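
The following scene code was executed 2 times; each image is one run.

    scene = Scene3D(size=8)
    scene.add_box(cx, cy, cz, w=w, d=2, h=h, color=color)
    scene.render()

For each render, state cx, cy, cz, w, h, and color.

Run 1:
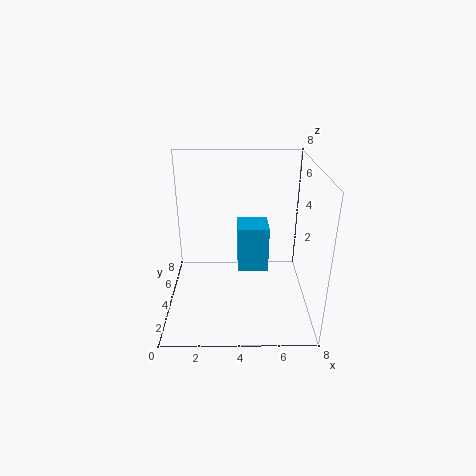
cx = 4
cy = 6
cz = 0.5
w = 2
h = 3
color = 'deepskyblue'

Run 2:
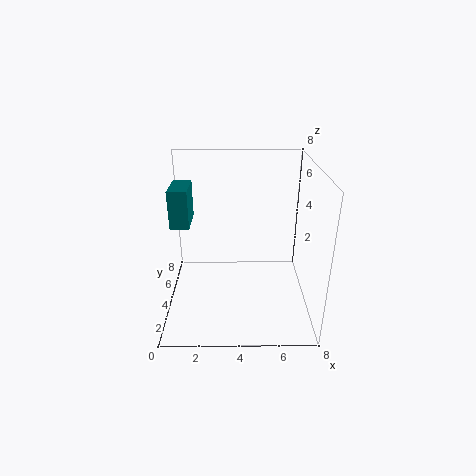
cx = 0.5
cy = 3
cz = 5
w = 1
h = 2
color = 'teal'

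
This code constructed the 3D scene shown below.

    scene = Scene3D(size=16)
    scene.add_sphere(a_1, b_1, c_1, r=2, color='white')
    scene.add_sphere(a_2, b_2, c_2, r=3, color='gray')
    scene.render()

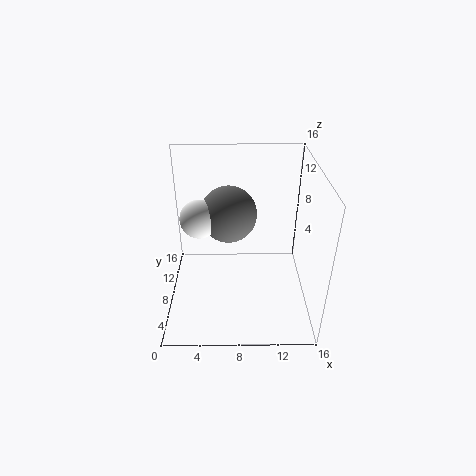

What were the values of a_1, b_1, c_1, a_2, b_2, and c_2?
a_1 = 4; b_1 = 7; c_1 = 11; a_2 = 7; b_2 = 8; c_2 = 11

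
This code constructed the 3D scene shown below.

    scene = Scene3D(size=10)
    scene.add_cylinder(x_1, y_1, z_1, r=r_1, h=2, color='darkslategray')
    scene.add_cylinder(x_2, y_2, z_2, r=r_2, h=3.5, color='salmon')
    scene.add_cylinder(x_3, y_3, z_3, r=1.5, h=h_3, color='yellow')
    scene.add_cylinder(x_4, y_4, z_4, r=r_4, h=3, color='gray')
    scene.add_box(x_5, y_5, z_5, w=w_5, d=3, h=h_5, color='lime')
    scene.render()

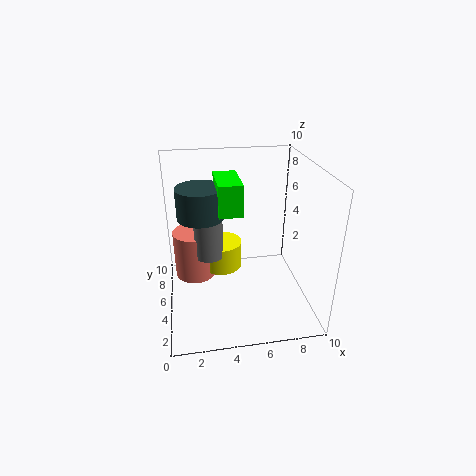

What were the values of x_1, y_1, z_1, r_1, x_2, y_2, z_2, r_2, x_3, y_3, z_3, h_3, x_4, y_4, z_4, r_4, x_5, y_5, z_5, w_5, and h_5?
x_1 = 2.5; y_1 = 4.5; z_1 = 7; r_1 = 1.5; x_2 = 2; y_2 = 6.5; z_2 = 1.5; r_2 = 1.5; x_3 = 4; y_3 = 6.5; z_3 = 2; h_3 = 2; x_4 = 3; y_4 = 5.5; z_4 = 3.5; r_4 = 1; x_5 = 3.5; y_5 = 3; z_5 = 7.5; w_5 = 1.5; h_5 = 2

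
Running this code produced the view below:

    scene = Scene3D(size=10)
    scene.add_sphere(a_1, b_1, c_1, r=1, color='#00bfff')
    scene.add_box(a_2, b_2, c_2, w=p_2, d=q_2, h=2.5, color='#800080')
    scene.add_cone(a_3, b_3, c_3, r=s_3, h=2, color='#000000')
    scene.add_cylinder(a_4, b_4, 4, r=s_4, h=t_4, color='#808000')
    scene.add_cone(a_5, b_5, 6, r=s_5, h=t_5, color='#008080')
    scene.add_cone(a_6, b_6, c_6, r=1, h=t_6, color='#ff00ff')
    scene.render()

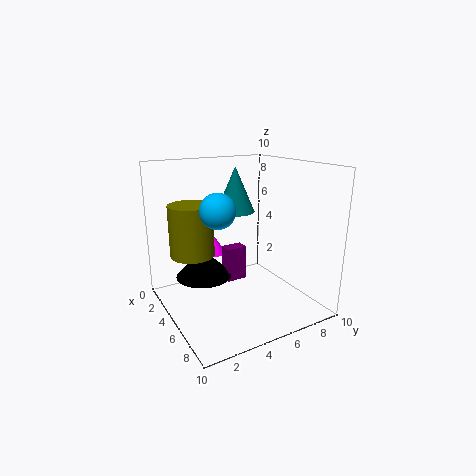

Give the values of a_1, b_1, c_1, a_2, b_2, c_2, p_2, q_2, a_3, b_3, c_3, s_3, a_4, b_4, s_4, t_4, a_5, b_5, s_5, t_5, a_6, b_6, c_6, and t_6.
a_1 = 8; b_1 = 2; c_1 = 8; a_2 = 3.5; b_2 = 4.5; c_2 = 1.5; p_2 = 1; q_2 = 1.5; a_3 = 3.5; b_3 = 3; c_3 = 2; s_3 = 2; a_4 = 4; b_4 = 2; s_4 = 1.5; t_4 = 3.5; a_5 = 2; b_5 = 6.5; s_5 = 1.5; t_5 = 3.5; a_6 = 1; b_6 = 5; c_6 = 2.5; t_6 = 1.5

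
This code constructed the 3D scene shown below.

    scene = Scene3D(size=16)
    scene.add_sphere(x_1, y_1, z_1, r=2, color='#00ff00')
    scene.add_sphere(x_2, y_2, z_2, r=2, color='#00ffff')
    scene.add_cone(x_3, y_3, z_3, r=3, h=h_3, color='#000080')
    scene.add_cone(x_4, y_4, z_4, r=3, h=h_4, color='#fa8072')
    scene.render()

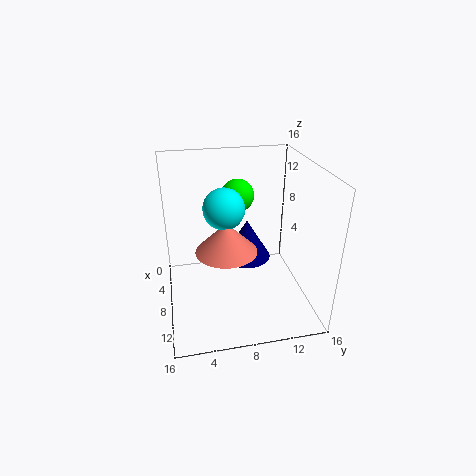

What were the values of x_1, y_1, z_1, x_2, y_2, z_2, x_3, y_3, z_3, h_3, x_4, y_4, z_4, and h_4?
x_1 = 3
y_1 = 9
z_1 = 11
x_2 = 11
y_2 = 6
z_2 = 13
x_3 = 4
y_3 = 10
z_3 = 3
h_3 = 5
x_4 = 12
y_4 = 6
z_4 = 9
h_4 = 3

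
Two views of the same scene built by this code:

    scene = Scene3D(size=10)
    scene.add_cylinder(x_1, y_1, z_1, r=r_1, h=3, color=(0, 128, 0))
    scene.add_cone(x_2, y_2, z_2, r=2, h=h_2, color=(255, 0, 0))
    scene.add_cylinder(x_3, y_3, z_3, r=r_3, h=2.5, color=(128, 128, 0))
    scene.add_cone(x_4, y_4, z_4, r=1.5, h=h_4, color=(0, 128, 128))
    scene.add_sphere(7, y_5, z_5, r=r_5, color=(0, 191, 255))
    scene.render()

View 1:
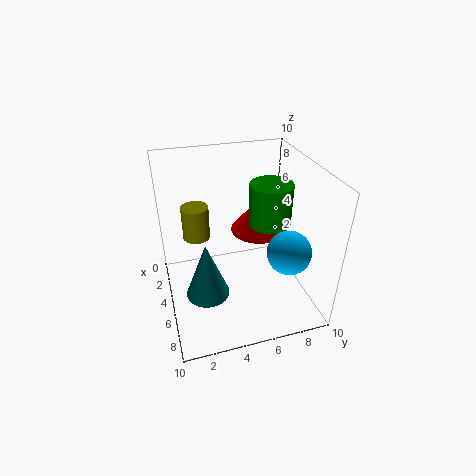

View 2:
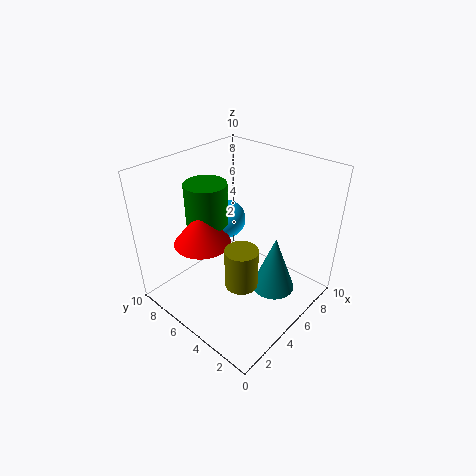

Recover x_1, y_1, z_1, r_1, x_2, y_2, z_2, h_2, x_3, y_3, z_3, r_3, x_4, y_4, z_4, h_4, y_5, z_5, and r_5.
x_1 = 4.5, y_1 = 7.5, z_1 = 5.5, r_1 = 1.5, x_2 = 3.5, y_2 = 7, z_2 = 4.5, h_2 = 2.5, x_3 = 2.5, y_3 = 2.5, z_3 = 4, r_3 = 1, x_4 = 6, y_4 = 2.5, z_4 = 1.5, h_4 = 4, y_5 = 8, z_5 = 4.5, r_5 = 1.5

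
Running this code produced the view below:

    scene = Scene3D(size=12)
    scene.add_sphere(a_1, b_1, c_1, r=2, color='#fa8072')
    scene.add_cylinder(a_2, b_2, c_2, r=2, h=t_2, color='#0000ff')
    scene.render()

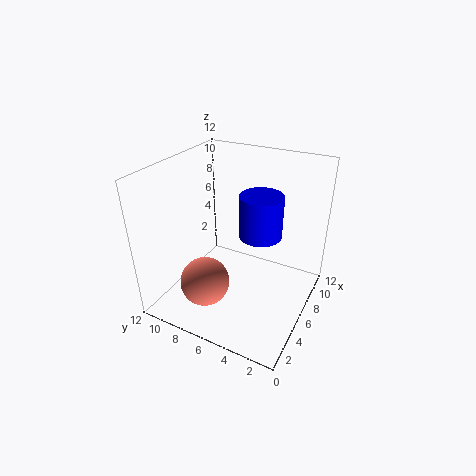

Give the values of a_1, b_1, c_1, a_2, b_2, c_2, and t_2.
a_1 = 3, b_1 = 7.5, c_1 = 3, a_2 = 9.5, b_2 = 5.5, c_2 = 4.5, t_2 = 4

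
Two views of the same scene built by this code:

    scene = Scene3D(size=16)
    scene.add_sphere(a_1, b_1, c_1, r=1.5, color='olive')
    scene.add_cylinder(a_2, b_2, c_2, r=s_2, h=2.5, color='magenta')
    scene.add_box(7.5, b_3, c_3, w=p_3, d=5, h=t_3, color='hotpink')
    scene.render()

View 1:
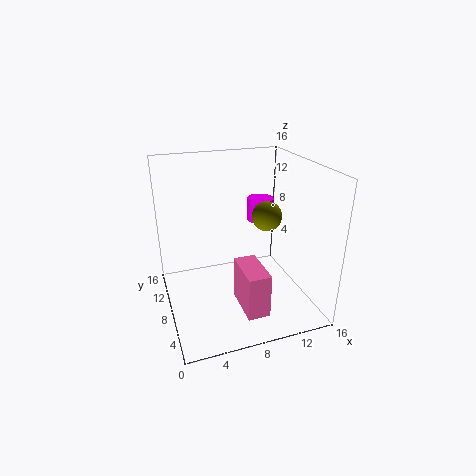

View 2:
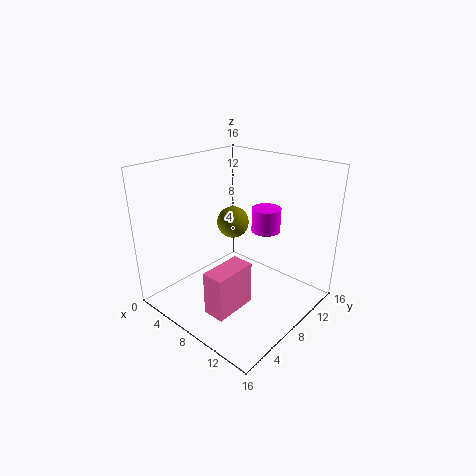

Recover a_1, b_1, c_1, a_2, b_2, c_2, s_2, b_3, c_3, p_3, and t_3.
a_1 = 10; b_1 = 5; c_1 = 11.5; a_2 = 11; b_2 = 9; c_2 = 9.5; s_2 = 1.5; b_3 = 3; c_3 = 0.5; p_3 = 2.5; t_3 = 5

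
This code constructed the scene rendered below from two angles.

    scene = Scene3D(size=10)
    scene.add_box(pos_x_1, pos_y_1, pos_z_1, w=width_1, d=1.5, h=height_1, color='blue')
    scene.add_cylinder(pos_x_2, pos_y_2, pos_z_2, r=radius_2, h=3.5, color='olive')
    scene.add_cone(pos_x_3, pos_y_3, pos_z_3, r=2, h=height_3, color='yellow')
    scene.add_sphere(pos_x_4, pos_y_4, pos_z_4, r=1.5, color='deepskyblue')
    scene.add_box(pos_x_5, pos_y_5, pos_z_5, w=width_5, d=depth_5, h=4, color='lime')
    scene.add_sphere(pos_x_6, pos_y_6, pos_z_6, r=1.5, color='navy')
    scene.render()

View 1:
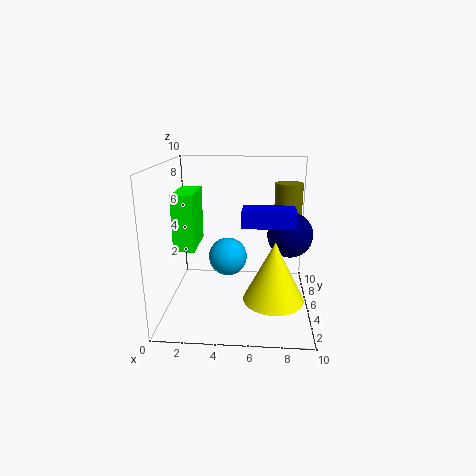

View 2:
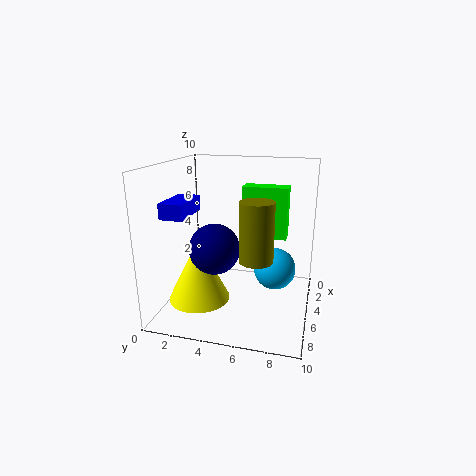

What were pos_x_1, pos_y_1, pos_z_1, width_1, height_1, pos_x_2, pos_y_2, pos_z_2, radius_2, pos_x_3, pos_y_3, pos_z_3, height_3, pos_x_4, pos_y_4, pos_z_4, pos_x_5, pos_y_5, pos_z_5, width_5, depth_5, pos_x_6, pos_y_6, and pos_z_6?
pos_x_1 = 5.5, pos_y_1 = 1, pos_z_1 = 7, width_1 = 3, height_1 = 1, pos_x_2 = 8.5, pos_y_2 = 7, pos_z_2 = 5, radius_2 = 1, pos_x_3 = 7.5, pos_y_3 = 3, pos_z_3 = 1.5, height_3 = 4, pos_x_4 = 4, pos_y_4 = 7.5, pos_z_4 = 2.5, pos_x_5 = 0.5, pos_y_5 = 4.5, pos_z_5 = 4, width_5 = 1.5, depth_5 = 3.5, pos_x_6 = 8.5, pos_y_6 = 4.5, pos_z_6 = 5.5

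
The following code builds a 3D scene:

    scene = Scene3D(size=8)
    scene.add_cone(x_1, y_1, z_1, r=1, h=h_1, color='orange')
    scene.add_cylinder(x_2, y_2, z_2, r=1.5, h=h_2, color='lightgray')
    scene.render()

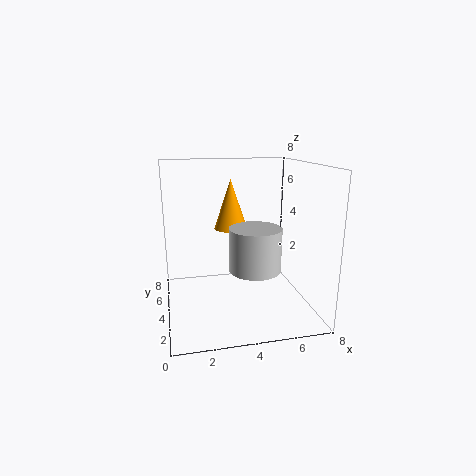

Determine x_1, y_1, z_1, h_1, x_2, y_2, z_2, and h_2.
x_1 = 4, y_1 = 6, z_1 = 4, h_1 = 3, x_2 = 5, y_2 = 4, z_2 = 2, h_2 = 2.5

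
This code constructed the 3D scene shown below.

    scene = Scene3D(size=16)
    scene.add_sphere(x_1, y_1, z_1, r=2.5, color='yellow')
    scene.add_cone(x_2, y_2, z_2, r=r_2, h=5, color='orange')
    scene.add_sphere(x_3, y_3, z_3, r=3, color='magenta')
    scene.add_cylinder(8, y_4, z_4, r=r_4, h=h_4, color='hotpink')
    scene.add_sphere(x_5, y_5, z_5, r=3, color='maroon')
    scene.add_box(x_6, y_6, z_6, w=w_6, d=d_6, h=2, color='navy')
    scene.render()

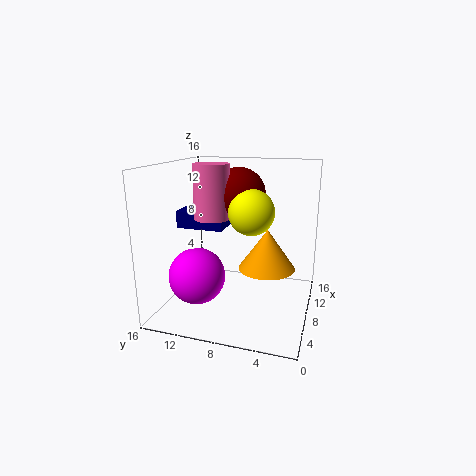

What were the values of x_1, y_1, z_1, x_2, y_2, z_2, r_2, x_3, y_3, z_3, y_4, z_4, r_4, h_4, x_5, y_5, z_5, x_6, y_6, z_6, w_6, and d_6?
x_1 = 8; y_1 = 6.5; z_1 = 11; x_2 = 12; y_2 = 5.5; z_2 = 3; r_2 = 3.5; x_3 = 4.5; y_3 = 11.5; z_3 = 4.5; y_4 = 11; z_4 = 10; r_4 = 2; h_4 = 6; x_5 = 10; y_5 = 8.5; z_5 = 12.5; x_6 = 8; y_6 = 10; z_6 = 8.5; w_6 = 5; d_6 = 5.5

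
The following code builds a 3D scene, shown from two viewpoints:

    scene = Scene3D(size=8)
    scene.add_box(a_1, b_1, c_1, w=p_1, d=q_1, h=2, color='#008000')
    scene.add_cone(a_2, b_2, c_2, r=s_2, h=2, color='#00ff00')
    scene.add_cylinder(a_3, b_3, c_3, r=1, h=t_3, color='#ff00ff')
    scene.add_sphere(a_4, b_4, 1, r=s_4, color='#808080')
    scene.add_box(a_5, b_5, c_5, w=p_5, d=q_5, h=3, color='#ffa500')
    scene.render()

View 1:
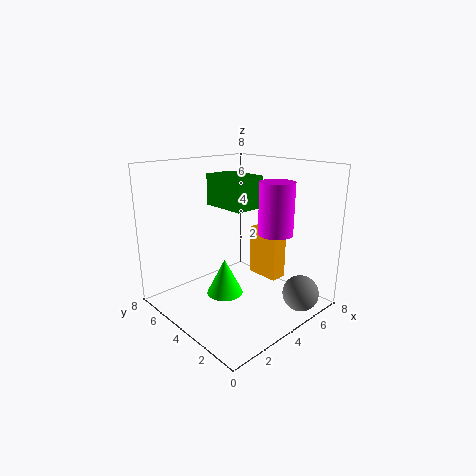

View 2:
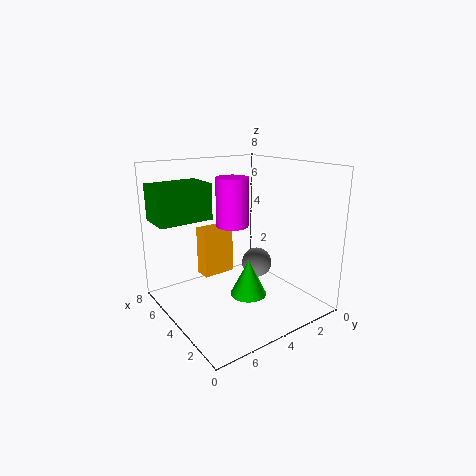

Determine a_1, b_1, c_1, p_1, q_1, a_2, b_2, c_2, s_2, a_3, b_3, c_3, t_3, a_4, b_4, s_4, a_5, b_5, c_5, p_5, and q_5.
a_1 = 5; b_1 = 5; c_1 = 5; p_1 = 2; q_1 = 3; a_2 = 3; b_2 = 4; c_2 = 1; s_2 = 1; a_3 = 6; b_3 = 3; c_3 = 4; t_3 = 3; a_4 = 6; b_4 = 1; s_4 = 1; a_5 = 6; b_5 = 3; c_5 = 1; p_5 = 1; q_5 = 2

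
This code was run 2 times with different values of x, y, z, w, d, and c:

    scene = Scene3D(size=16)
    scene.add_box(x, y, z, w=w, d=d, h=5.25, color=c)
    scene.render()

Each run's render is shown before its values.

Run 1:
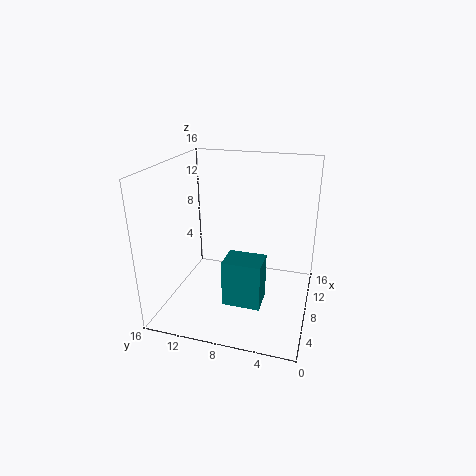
x = 5, y = 4.75, z = 1, w = 3.25, d = 4.25, c = 'teal'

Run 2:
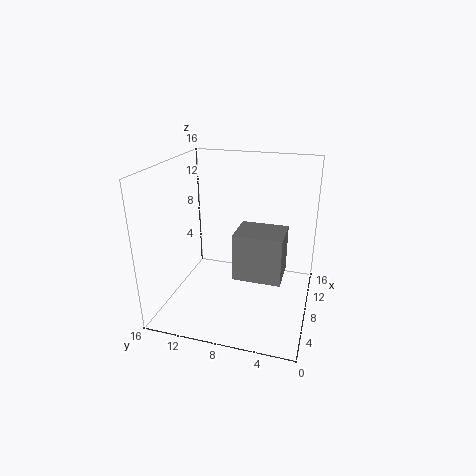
x = 5.75, y = 2.75, z = 4, w = 4.25, d = 5.25, c = 'gray'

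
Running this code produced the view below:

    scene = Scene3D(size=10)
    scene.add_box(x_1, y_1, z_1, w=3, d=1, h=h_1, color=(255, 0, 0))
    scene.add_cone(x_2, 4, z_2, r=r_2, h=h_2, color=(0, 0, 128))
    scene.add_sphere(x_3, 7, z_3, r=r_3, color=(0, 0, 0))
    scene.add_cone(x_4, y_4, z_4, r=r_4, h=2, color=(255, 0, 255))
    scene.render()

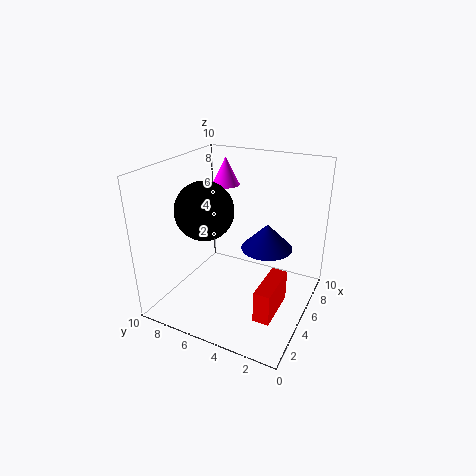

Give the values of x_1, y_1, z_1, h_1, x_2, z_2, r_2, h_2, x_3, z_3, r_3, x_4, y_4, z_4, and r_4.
x_1 = 1; y_1 = 1; z_1 = 2; h_1 = 2; x_2 = 8; z_2 = 3; r_2 = 2; h_2 = 2; x_3 = 4; z_3 = 7; r_3 = 2; x_4 = 7; y_4 = 7; z_4 = 8; r_4 = 1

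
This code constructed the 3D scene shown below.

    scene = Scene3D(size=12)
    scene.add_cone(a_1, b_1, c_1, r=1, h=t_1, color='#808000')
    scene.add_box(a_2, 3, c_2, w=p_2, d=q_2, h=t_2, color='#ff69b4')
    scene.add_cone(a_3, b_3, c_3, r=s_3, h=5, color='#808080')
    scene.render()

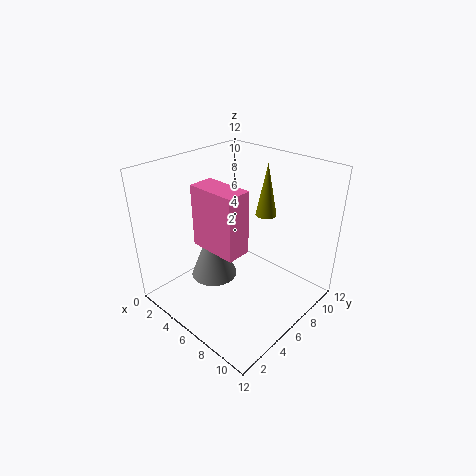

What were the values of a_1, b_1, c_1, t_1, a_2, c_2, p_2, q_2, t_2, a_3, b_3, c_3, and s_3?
a_1 = 5
b_1 = 11
c_1 = 6
t_1 = 5
a_2 = 4
c_2 = 6
p_2 = 4
q_2 = 2
t_2 = 5
a_3 = 4
b_3 = 5
c_3 = 2
s_3 = 2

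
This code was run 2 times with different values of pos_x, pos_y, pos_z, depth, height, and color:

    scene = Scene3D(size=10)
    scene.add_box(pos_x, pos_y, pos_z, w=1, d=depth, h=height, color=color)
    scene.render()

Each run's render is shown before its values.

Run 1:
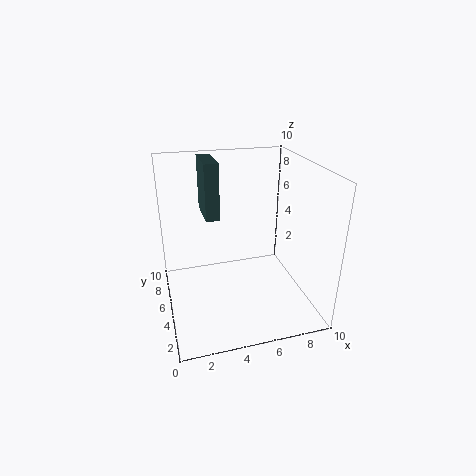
pos_x = 3; pos_y = 6; pos_z = 6; depth = 3; height = 4; color = 'darkslategray'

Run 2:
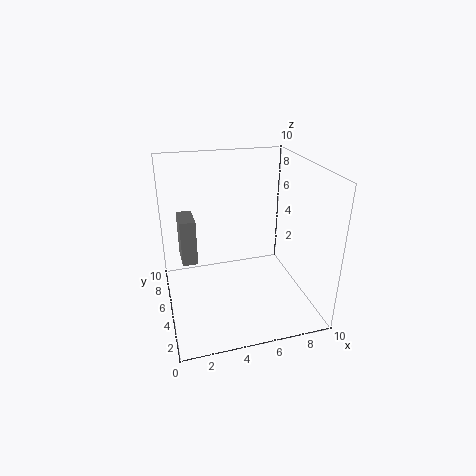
pos_x = 1; pos_y = 4; pos_z = 4; depth = 2; height = 3; color = 'gray'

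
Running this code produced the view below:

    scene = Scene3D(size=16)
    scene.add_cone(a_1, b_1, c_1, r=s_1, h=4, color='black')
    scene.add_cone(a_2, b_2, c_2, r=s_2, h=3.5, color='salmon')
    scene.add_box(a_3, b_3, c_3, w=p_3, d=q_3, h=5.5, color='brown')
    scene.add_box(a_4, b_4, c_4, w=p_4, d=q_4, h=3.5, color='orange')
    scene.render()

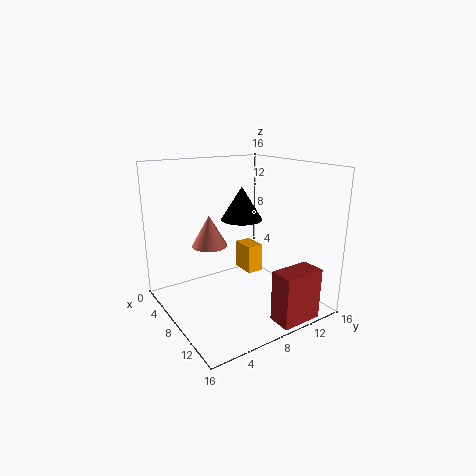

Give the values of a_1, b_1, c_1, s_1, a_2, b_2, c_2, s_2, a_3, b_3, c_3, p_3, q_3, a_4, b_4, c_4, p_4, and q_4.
a_1 = 5
b_1 = 10.5
c_1 = 9
s_1 = 2.5
a_2 = 6
b_2 = 5.5
c_2 = 7
s_2 = 2
a_3 = 13.5
b_3 = 8.5
c_3 = 0.5
p_3 = 2.5
q_3 = 4.5
a_4 = 3
b_4 = 11
c_4 = 2
p_4 = 3
q_4 = 2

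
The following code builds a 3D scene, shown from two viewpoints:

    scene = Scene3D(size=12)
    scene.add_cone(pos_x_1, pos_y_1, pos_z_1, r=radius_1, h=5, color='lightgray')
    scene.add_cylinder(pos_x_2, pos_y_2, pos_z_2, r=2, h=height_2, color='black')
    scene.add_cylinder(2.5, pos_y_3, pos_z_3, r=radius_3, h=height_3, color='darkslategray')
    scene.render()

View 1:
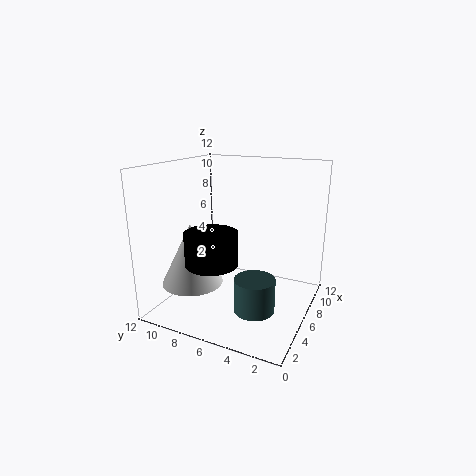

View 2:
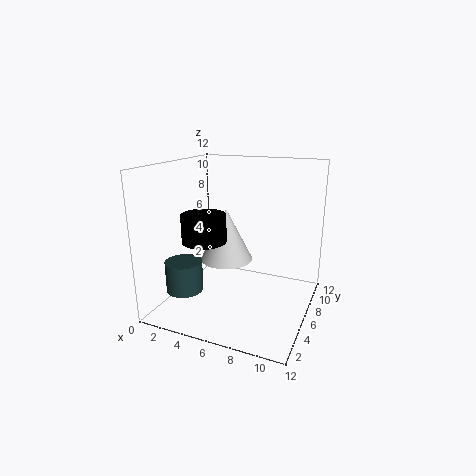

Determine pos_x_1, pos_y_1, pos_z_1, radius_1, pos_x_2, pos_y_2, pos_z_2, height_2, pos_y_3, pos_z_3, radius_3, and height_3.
pos_x_1 = 3.5, pos_y_1 = 9, pos_z_1 = 2.5, radius_1 = 2.5, pos_x_2 = 2.5, pos_y_2 = 6.5, pos_z_2 = 5, height_2 = 2.5, pos_y_3 = 3, pos_z_3 = 2, radius_3 = 1.5, height_3 = 2.5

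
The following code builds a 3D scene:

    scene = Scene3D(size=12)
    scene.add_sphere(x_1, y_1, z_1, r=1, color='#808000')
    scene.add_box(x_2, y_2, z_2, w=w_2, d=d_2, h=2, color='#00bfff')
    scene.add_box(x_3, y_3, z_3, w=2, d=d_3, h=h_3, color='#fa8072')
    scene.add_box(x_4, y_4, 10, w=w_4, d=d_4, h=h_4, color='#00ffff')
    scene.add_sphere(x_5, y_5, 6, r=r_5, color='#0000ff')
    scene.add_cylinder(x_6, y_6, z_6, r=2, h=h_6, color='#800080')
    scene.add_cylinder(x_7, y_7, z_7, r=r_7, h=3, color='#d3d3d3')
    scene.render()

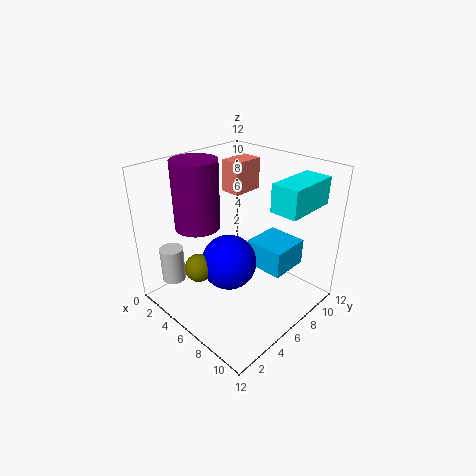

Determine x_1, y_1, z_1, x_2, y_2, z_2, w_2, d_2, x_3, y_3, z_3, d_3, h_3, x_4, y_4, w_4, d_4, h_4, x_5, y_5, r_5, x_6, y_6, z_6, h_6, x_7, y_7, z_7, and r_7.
x_1 = 7, y_1 = 1, z_1 = 6, x_2 = 8, y_2 = 5, z_2 = 5, w_2 = 3, d_2 = 3, x_3 = 1, y_3 = 9, z_3 = 8, d_3 = 3, h_3 = 3, x_4 = 10, y_4 = 5, w_4 = 2, d_4 = 4, h_4 = 2, x_5 = 8, y_5 = 3, r_5 = 2, x_6 = 2, y_6 = 5, z_6 = 6, h_6 = 6, x_7 = 2, y_7 = 2, z_7 = 2, r_7 = 1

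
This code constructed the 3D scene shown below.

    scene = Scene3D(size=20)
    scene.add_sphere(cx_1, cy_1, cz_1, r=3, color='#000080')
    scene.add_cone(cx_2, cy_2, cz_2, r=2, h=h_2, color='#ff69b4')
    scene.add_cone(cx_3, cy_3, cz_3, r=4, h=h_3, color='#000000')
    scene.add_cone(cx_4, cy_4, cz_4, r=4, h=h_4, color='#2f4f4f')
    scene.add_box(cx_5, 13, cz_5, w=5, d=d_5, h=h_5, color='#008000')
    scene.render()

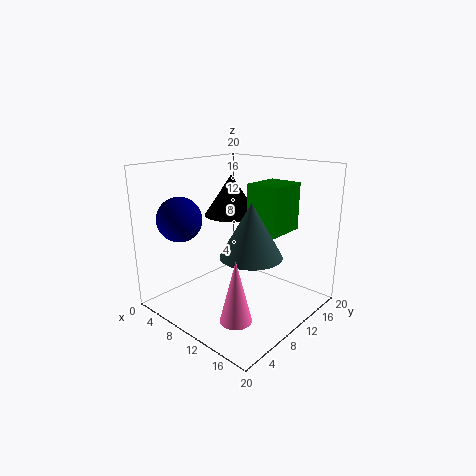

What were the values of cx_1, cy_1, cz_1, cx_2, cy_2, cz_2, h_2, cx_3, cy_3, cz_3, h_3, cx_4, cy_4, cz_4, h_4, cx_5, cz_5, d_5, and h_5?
cx_1 = 5
cy_1 = 4
cz_1 = 13
cx_2 = 15
cy_2 = 4
cz_2 = 2
h_2 = 8
cx_3 = 6
cy_3 = 13
cz_3 = 12
h_3 = 6
cx_4 = 14
cy_4 = 8
cz_4 = 9
h_4 = 7
cx_5 = 9
cz_5 = 10
d_5 = 6
h_5 = 7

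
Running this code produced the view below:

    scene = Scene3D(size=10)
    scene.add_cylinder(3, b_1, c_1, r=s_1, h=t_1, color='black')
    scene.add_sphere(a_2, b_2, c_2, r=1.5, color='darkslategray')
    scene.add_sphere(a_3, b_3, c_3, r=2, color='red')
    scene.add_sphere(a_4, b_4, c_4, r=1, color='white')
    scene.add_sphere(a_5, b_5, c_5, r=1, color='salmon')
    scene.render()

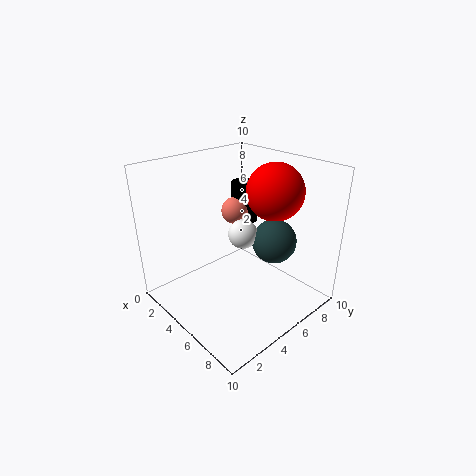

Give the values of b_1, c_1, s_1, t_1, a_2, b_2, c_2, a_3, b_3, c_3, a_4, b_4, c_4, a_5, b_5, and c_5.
b_1 = 7.5
c_1 = 5
s_1 = 1
t_1 = 3
a_2 = 7
b_2 = 6.5
c_2 = 5
a_3 = 6
b_3 = 7.5
c_3 = 8
a_4 = 5.5
b_4 = 5
c_4 = 5.5
a_5 = 3
b_5 = 6.5
c_5 = 6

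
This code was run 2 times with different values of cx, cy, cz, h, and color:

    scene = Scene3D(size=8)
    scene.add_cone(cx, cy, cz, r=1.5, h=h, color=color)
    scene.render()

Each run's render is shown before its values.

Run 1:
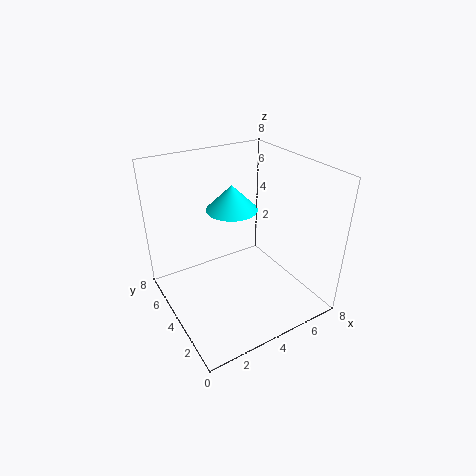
cx = 4.5
cy = 5.5
cz = 5
h = 1.5
color = 'cyan'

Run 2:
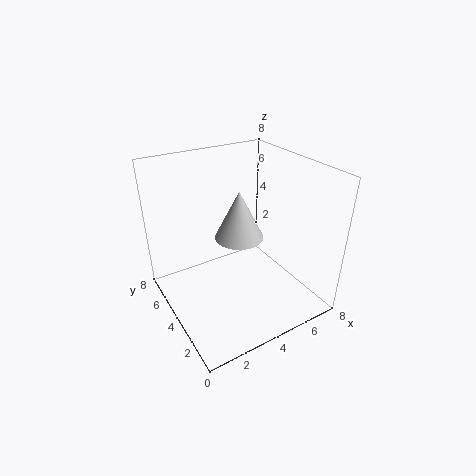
cx = 5
cy = 5.5
cz = 3
h = 3
color = 'lightgray'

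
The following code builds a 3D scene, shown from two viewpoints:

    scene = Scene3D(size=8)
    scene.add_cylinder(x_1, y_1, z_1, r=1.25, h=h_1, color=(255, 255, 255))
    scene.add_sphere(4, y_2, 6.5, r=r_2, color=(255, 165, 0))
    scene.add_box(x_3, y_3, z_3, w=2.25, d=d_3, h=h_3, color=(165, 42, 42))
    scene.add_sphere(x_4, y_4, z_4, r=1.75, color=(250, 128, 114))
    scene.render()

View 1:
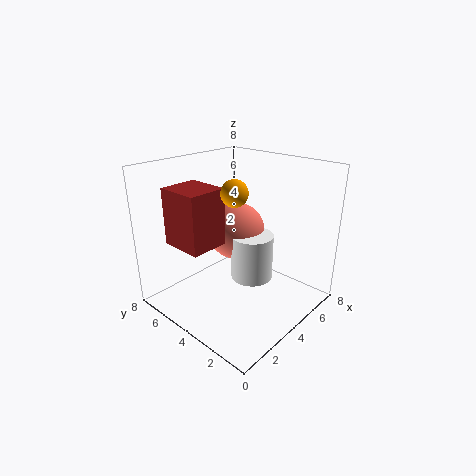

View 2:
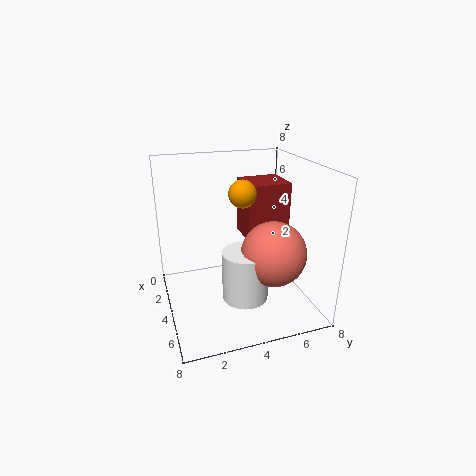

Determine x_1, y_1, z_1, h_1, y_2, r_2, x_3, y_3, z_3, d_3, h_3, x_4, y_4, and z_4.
x_1 = 5.25; y_1 = 4; z_1 = 1; h_1 = 2.75; y_2 = 4.25; r_2 = 0.75; x_3 = 1.5; y_3 = 4.75; z_3 = 3.5; d_3 = 2.5; h_3 = 3.25; x_4 = 5.5; y_4 = 5.5; z_4 = 3.5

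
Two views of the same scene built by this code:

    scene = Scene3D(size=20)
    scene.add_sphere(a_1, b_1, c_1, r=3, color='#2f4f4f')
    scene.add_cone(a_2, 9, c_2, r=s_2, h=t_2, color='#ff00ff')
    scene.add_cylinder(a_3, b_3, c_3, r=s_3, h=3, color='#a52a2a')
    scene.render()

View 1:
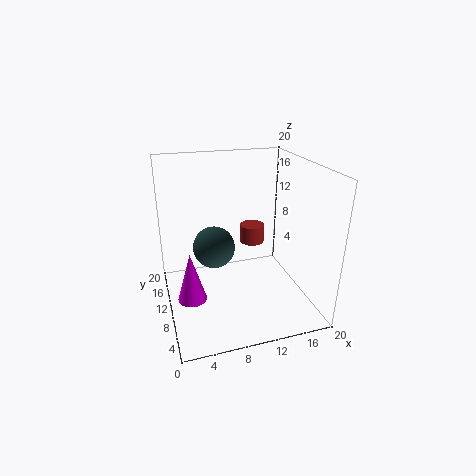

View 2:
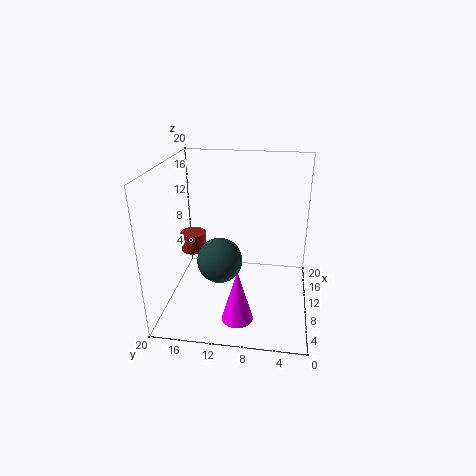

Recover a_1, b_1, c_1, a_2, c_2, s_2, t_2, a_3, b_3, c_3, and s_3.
a_1 = 7, b_1 = 12, c_1 = 8, a_2 = 3, c_2 = 2, s_2 = 2, t_2 = 7, a_3 = 15, b_3 = 18, c_3 = 5, s_3 = 2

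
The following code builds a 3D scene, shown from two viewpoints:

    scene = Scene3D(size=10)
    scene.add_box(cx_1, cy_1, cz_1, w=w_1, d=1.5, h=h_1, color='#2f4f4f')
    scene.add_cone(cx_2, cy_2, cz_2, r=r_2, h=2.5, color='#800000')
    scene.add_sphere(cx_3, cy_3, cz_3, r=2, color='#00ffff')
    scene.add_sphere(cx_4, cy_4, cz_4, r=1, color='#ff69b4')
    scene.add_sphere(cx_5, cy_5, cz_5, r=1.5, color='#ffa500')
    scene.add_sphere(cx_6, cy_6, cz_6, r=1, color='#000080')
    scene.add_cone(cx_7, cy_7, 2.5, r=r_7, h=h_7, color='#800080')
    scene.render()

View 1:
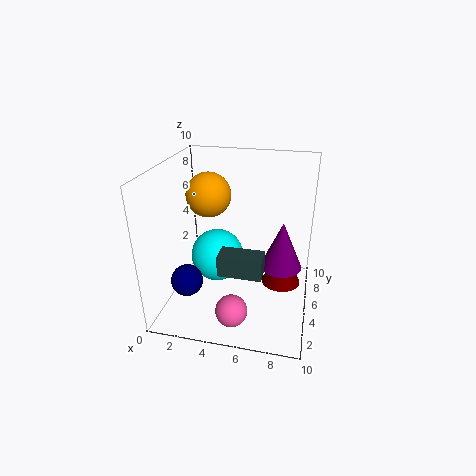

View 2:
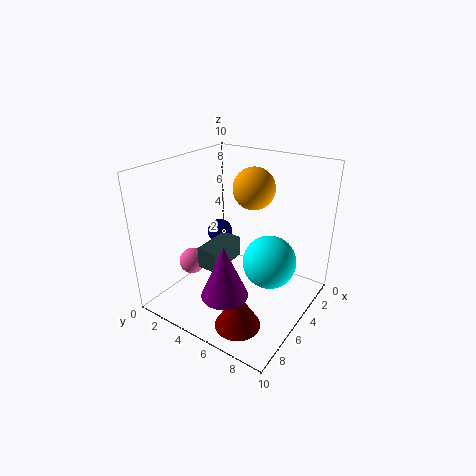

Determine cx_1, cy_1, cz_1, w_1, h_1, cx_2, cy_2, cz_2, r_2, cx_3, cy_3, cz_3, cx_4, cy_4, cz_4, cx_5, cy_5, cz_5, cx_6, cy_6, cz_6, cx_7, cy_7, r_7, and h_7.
cx_1 = 4; cy_1 = 3; cz_1 = 3; w_1 = 3; h_1 = 1.5; cx_2 = 8; cy_2 = 7; cz_2 = 0.5; r_2 = 1.5; cx_3 = 3; cy_3 = 6.5; cz_3 = 2.5; cx_4 = 5.5; cy_4 = 1; cz_4 = 2; cx_5 = 3; cy_5 = 5; cz_5 = 8; cx_6 = 2.5; cy_6 = 1.5; cz_6 = 3.5; cx_7 = 8; cy_7 = 6; r_7 = 1.5; h_7 = 3.5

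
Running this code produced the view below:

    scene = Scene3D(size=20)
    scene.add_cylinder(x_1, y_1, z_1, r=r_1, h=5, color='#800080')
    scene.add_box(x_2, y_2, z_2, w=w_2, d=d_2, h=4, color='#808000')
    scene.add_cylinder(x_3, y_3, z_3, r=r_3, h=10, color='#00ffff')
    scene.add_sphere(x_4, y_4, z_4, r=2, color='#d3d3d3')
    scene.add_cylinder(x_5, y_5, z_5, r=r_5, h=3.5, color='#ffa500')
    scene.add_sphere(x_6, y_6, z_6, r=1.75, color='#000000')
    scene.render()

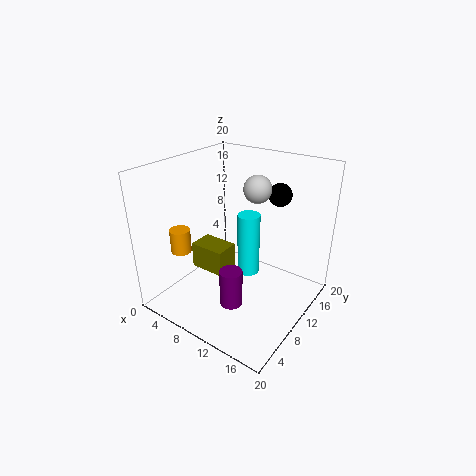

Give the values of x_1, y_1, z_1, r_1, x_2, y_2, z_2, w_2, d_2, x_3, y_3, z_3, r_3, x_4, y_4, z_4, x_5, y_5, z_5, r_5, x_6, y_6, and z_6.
x_1 = 12.25; y_1 = 5.25; z_1 = 3; r_1 = 1.5; x_2 = 1.75; y_2 = 9.25; z_2 = 2.75; w_2 = 5.5; d_2 = 3.75; x_3 = 8.5; y_3 = 15; z_3 = 1.25; r_3 = 1.75; x_4 = 10.5; y_4 = 14; z_4 = 16; x_5 = 2; y_5 = 6.75; z_5 = 6.75; r_5 = 1.5; x_6 = 12; y_6 = 18; z_6 = 14.25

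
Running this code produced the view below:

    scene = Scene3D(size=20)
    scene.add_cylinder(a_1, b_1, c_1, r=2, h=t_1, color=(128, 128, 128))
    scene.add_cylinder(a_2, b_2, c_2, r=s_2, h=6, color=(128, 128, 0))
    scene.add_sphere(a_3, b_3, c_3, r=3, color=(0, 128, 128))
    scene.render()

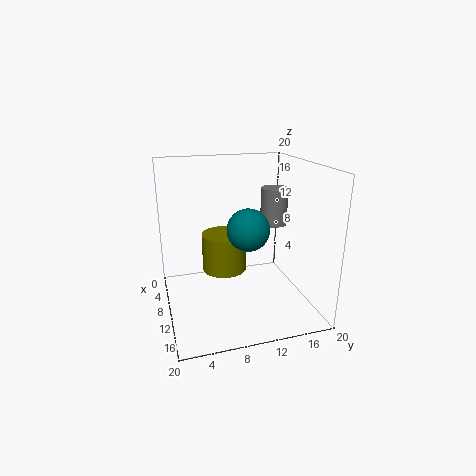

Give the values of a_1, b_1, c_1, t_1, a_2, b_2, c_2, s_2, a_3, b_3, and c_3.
a_1 = 7, b_1 = 16.5, c_1 = 10.5, t_1 = 5.5, a_2 = 4, b_2 = 9.5, c_2 = 2.5, s_2 = 3.5, a_3 = 10, b_3 = 11.5, c_3 = 11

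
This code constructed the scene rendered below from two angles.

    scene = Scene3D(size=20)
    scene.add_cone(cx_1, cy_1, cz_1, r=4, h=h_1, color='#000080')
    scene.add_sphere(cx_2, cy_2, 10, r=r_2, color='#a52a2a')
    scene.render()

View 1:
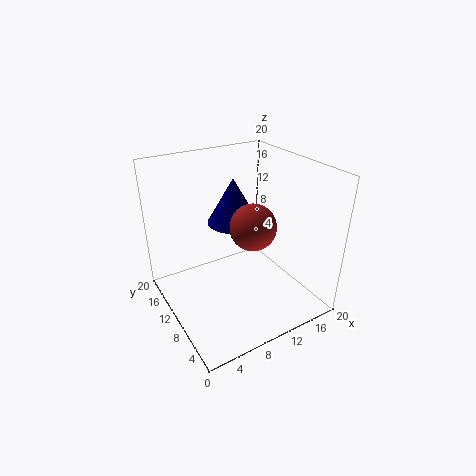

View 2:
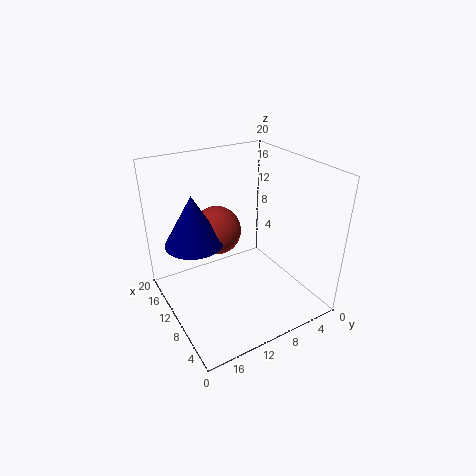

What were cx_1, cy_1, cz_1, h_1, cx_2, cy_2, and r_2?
cx_1 = 12.5; cy_1 = 15.5; cz_1 = 9.5; h_1 = 7; cx_2 = 13.5; cy_2 = 11.5; r_2 = 3.5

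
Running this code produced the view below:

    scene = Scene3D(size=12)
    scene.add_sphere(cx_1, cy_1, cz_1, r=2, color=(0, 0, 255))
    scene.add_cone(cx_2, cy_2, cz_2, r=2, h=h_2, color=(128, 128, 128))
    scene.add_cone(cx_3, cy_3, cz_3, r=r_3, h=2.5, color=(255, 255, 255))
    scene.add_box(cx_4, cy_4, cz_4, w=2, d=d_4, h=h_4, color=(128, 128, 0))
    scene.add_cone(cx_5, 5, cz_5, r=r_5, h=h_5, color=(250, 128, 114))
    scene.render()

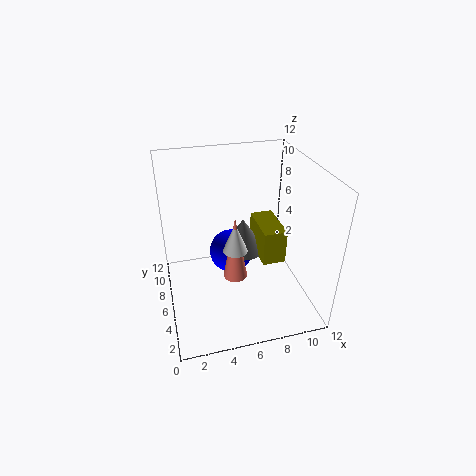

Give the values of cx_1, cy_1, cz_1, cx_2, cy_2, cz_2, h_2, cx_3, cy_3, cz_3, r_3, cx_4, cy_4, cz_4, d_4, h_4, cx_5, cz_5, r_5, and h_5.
cx_1 = 6
cy_1 = 8.5
cz_1 = 3
cx_2 = 7
cy_2 = 8
cz_2 = 3.5
h_2 = 3
cx_3 = 5.5
cy_3 = 5
cz_3 = 5.5
r_3 = 1
cx_4 = 8
cy_4 = 5
cz_4 = 3.5
d_4 = 4
h_4 = 3
cx_5 = 5.5
cz_5 = 3
r_5 = 1
h_5 = 5.5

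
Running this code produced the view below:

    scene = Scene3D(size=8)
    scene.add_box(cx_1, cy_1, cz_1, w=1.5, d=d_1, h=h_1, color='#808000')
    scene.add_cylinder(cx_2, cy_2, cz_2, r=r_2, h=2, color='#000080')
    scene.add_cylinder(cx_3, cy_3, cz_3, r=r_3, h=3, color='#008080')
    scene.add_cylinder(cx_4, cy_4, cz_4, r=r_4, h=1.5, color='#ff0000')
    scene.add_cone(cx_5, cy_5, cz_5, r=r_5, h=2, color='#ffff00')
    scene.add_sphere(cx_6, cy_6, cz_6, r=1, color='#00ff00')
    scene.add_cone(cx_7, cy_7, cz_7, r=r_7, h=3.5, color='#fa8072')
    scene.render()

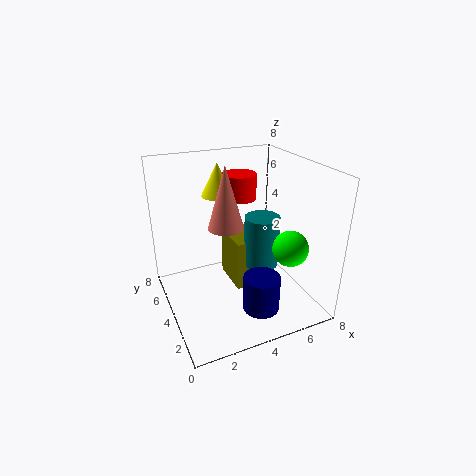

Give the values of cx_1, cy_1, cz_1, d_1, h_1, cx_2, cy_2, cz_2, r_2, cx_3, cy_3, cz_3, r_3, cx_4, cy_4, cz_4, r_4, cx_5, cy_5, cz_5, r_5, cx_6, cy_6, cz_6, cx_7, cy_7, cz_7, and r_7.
cx_1 = 4
cy_1 = 4
cz_1 = 0.5
d_1 = 2.5
h_1 = 3
cx_2 = 4.5
cy_2 = 2
cz_2 = 0.5
r_2 = 1
cx_3 = 5.5
cy_3 = 4
cz_3 = 2
r_3 = 1
cx_4 = 5
cy_4 = 6
cz_4 = 5.5
r_4 = 1
cx_5 = 4
cy_5 = 7
cz_5 = 5.5
r_5 = 1
cx_6 = 6.5
cy_6 = 2.5
cz_6 = 3.5
cx_7 = 3.5
cy_7 = 4.5
cz_7 = 4.5
r_7 = 1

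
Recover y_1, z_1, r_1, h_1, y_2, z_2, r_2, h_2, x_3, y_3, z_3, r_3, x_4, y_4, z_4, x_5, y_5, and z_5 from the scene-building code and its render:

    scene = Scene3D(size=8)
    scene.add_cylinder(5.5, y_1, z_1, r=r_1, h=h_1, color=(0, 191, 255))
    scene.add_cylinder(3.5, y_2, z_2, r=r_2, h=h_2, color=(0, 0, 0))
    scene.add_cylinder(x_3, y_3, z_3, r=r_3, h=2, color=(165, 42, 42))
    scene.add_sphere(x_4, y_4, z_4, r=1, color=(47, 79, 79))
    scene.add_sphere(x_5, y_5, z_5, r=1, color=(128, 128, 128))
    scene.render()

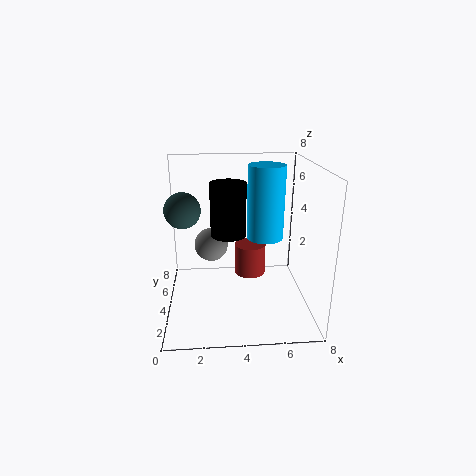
y_1 = 4, z_1 = 4, r_1 = 1, h_1 = 4, y_2 = 4.5, z_2 = 4, r_2 = 1, h_2 = 3, x_3 = 5, y_3 = 6.5, z_3 = 0.5, r_3 = 1, x_4 = 1, y_4 = 4.5, z_4 = 5.5, x_5 = 2.5, y_5 = 5.5, z_5 = 3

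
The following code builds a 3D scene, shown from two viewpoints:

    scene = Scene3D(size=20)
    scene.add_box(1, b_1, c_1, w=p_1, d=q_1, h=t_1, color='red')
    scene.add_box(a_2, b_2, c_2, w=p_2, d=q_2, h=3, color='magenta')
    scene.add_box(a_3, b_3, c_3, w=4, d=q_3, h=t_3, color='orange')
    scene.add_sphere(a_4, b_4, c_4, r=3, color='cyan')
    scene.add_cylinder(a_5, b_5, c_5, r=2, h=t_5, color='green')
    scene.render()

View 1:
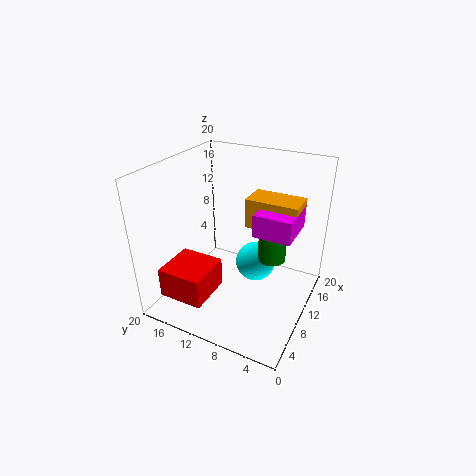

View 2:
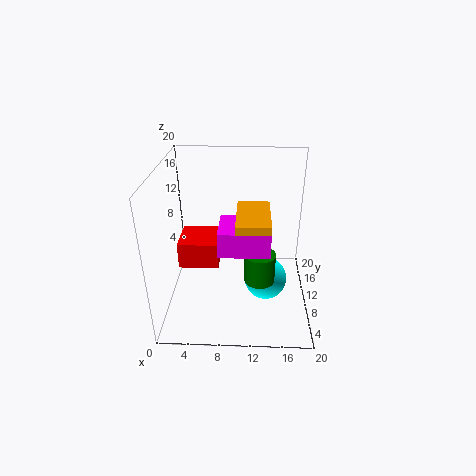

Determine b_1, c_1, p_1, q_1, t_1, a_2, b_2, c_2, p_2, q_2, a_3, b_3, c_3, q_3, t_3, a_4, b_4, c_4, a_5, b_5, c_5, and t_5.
b_1 = 11
c_1 = 4
p_1 = 6
q_1 = 6
t_1 = 4
a_2 = 8
b_2 = 2
c_2 = 12
p_2 = 6
q_2 = 5
a_3 = 10
b_3 = 2
c_3 = 12
q_3 = 7
t_3 = 4
a_4 = 14
b_4 = 9
c_4 = 4
a_5 = 13
b_5 = 6
c_5 = 6
t_5 = 4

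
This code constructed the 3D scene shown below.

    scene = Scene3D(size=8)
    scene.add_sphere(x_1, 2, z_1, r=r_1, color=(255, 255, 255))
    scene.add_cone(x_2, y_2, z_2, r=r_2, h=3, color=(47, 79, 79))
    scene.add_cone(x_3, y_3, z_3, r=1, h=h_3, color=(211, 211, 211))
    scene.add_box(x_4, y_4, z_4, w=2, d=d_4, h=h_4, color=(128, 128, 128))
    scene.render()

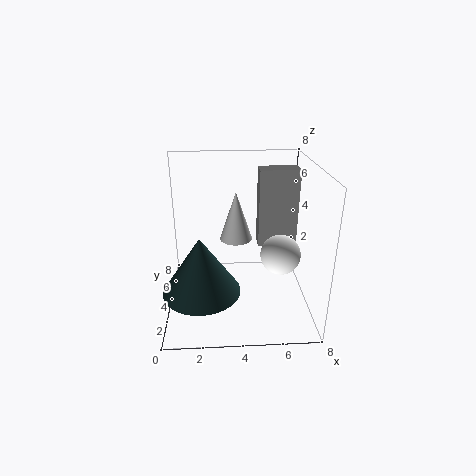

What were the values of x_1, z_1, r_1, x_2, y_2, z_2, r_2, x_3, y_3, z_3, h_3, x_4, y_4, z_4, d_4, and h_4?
x_1 = 6, z_1 = 4, r_1 = 1, x_2 = 2, y_2 = 2, z_2 = 2, r_2 = 2, x_3 = 4, y_3 = 6, z_3 = 3, h_3 = 3, x_4 = 5, y_4 = 3, z_4 = 4, d_4 = 1, h_4 = 4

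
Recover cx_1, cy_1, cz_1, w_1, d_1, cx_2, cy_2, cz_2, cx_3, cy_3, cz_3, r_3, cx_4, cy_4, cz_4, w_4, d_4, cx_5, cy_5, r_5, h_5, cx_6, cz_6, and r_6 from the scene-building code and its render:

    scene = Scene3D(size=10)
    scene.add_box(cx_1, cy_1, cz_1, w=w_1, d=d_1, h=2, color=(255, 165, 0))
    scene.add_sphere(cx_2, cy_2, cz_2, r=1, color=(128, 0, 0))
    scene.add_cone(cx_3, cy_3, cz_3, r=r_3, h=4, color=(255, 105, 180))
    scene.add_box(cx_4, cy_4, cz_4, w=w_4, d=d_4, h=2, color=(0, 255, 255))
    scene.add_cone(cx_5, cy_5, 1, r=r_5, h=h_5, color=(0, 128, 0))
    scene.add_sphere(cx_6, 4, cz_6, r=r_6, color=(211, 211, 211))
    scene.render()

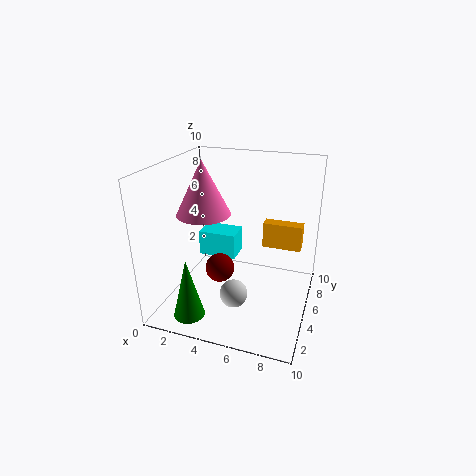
cx_1 = 6
cy_1 = 8
cz_1 = 3
w_1 = 3
d_1 = 1
cx_2 = 4
cy_2 = 4
cz_2 = 3
cx_3 = 2
cy_3 = 6
cz_3 = 6
r_3 = 2
cx_4 = 1
cy_4 = 7
cz_4 = 2
w_4 = 3
d_4 = 2
cx_5 = 3
cy_5 = 1
r_5 = 1
h_5 = 4
cx_6 = 5
cz_6 = 1
r_6 = 1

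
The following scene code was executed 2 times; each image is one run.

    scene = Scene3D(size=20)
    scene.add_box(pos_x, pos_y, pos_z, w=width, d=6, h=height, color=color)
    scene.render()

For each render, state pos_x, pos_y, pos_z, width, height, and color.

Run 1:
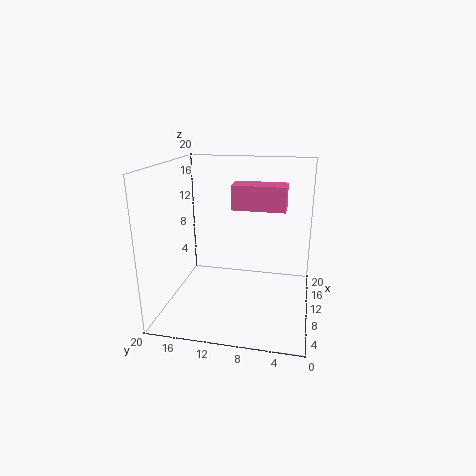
pos_x = 2.75
pos_y = 3.25
pos_z = 16
width = 3
height = 2.75
color = 'hotpink'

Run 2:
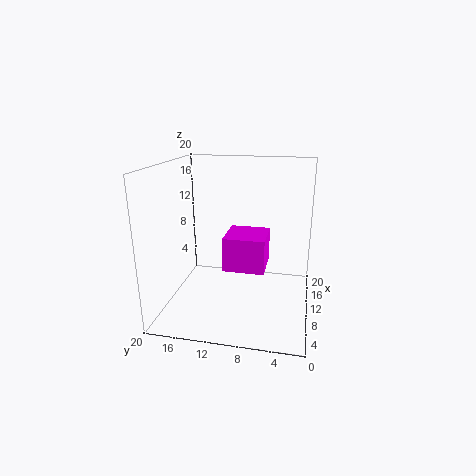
pos_x = 9.75
pos_y = 6.25
pos_z = 4.75
width = 6.25
height = 5
color = 'magenta'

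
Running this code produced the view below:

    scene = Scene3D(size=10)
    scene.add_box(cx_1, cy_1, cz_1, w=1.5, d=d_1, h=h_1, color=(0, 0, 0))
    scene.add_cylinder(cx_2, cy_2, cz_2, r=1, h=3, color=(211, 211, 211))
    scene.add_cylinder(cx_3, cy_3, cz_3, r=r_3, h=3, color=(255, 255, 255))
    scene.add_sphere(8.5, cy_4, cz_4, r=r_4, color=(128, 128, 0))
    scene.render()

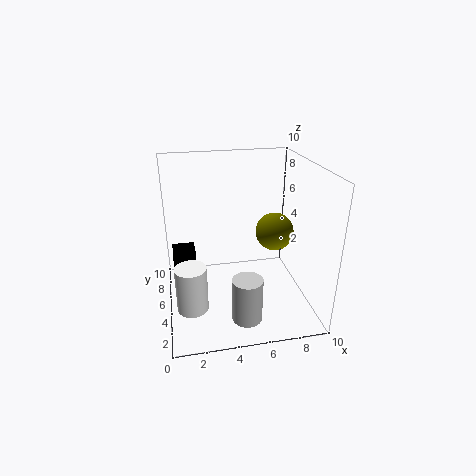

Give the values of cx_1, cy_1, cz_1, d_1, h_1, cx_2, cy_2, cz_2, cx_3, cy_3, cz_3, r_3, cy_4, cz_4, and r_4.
cx_1 = 0.5, cy_1 = 4.5, cz_1 = 1.5, d_1 = 1.5, h_1 = 3, cx_2 = 5, cy_2 = 2, cz_2 = 0.5, cx_3 = 1.5, cy_3 = 2.5, cz_3 = 1.5, r_3 = 1, cy_4 = 7.5, cz_4 = 4, r_4 = 1.5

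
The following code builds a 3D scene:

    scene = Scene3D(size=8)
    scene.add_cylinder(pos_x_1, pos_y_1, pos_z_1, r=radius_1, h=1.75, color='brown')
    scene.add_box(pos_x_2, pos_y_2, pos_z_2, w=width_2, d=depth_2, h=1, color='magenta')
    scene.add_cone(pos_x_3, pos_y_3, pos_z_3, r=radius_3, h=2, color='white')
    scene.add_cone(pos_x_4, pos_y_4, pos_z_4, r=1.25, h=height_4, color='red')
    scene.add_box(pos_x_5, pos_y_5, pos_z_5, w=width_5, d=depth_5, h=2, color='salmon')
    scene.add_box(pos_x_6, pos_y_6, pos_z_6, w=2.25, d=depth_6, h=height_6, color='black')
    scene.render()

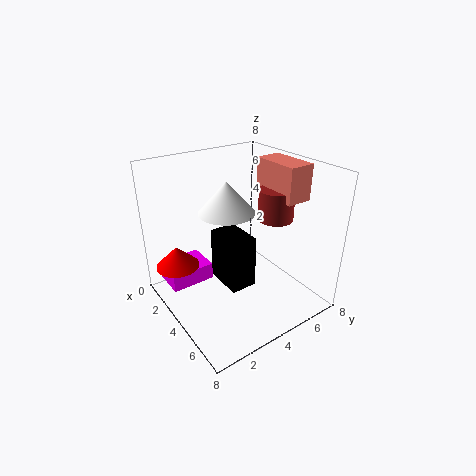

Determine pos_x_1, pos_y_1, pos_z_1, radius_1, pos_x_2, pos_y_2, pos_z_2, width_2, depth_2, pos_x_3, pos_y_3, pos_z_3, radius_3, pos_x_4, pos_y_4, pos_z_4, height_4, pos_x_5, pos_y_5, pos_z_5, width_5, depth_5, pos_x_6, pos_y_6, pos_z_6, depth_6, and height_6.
pos_x_1 = 4.5, pos_y_1 = 6.25, pos_z_1 = 4.75, radius_1 = 1, pos_x_2 = 0.75, pos_y_2 = 0.5, pos_z_2 = 1, width_2 = 2, depth_2 = 2.5, pos_x_3 = 1.75, pos_y_3 = 4.75, pos_z_3 = 4.5, radius_3 = 1.75, pos_x_4 = 1.75, pos_y_4 = 1.25, pos_z_4 = 2, height_4 = 1.25, pos_x_5 = 3, pos_y_5 = 6, pos_z_5 = 6, width_5 = 2.75, depth_5 = 1.5, pos_x_6 = 2.75, pos_y_6 = 3, pos_z_6 = 1.25, depth_6 = 1.5, height_6 = 3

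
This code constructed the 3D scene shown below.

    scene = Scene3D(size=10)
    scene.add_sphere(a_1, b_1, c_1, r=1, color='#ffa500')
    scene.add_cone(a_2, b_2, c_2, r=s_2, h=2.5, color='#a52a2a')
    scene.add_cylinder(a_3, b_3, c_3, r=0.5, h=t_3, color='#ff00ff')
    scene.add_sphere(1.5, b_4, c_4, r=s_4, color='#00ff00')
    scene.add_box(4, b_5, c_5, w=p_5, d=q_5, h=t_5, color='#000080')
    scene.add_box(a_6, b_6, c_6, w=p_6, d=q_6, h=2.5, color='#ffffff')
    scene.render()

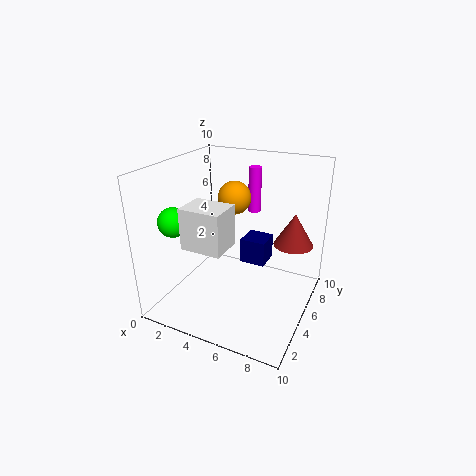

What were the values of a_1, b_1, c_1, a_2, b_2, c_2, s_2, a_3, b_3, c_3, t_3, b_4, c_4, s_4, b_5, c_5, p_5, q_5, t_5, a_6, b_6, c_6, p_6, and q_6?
a_1 = 5.5, b_1 = 3.5, c_1 = 8.5, a_2 = 8, b_2 = 8.5, c_2 = 3.5, s_2 = 1.5, a_3 = 4.5, b_3 = 9, c_3 = 5.5, t_3 = 3.5, b_4 = 2.5, c_4 = 6.5, s_4 = 1, b_5 = 7.5, c_5 = 1.5, p_5 = 2, q_5 = 2, t_5 = 2, a_6 = 3.5, b_6 = 0.5, c_6 = 6, p_6 = 2.5, q_6 = 2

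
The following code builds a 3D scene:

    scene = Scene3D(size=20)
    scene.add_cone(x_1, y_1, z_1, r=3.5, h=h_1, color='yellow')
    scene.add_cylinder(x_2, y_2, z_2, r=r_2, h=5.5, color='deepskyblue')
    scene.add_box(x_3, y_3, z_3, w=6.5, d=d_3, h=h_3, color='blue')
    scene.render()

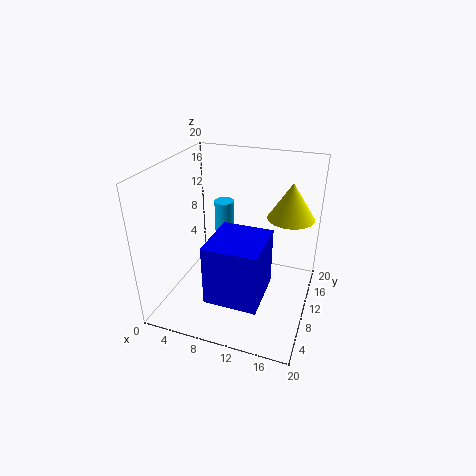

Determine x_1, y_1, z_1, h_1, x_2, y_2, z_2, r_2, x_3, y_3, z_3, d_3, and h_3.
x_1 = 16
y_1 = 16.5
z_1 = 11
h_1 = 5.5
x_2 = 6
y_2 = 15
z_2 = 7.5
r_2 = 1.5
x_3 = 9
y_3 = 0.5
z_3 = 6
d_3 = 7
h_3 = 7.5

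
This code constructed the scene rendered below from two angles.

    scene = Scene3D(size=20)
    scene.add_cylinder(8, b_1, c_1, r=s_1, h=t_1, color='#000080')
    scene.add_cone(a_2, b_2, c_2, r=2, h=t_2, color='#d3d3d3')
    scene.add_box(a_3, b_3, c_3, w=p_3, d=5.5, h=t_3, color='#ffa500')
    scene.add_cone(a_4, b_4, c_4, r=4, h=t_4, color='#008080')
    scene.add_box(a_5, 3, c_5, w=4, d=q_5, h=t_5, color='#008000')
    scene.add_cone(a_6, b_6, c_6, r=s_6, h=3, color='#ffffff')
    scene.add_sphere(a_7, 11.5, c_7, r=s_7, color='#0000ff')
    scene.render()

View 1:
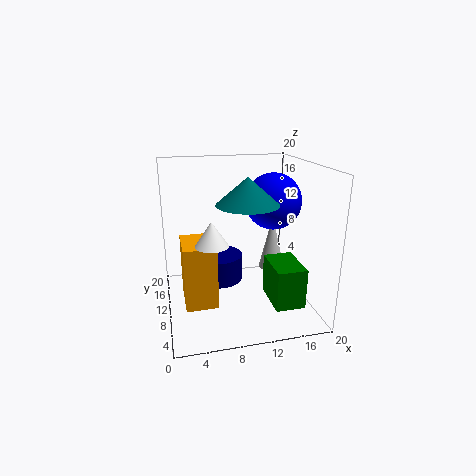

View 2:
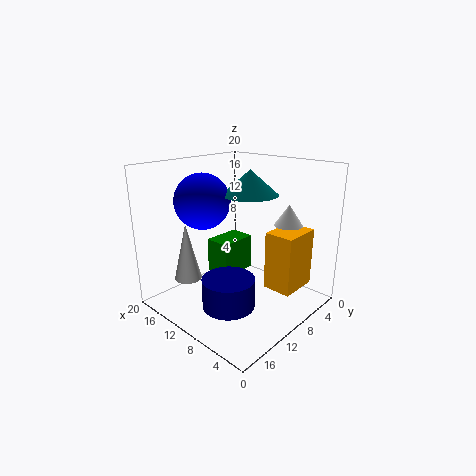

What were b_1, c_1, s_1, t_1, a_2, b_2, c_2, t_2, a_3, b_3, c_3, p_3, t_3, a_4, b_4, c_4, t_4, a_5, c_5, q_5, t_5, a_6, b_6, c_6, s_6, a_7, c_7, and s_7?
b_1 = 14, c_1 = 2, s_1 = 3.5, t_1 = 4, a_2 = 16.5, b_2 = 14, c_2 = 3, t_2 = 8.5, a_3 = 2, b_3 = 3.5, c_3 = 3.5, p_3 = 4, t_3 = 8, a_4 = 10.5, b_4 = 7, c_4 = 15.5, t_4 = 3.5, a_5 = 13.5, c_5 = 2, q_5 = 6, t_5 = 5.5, a_6 = 5.5, b_6 = 4.5, c_6 = 11.5, s_6 = 2, a_7 = 15.5, c_7 = 14.5, s_7 = 4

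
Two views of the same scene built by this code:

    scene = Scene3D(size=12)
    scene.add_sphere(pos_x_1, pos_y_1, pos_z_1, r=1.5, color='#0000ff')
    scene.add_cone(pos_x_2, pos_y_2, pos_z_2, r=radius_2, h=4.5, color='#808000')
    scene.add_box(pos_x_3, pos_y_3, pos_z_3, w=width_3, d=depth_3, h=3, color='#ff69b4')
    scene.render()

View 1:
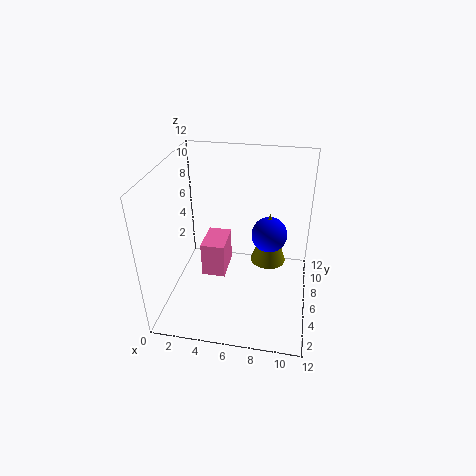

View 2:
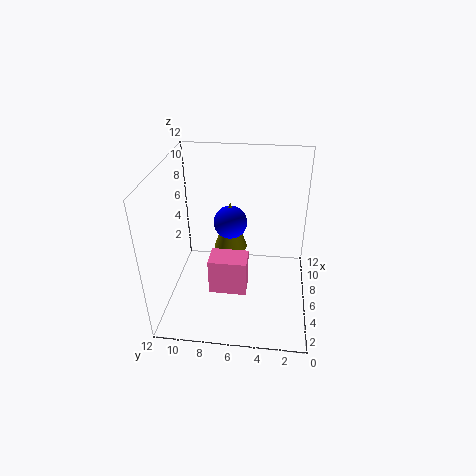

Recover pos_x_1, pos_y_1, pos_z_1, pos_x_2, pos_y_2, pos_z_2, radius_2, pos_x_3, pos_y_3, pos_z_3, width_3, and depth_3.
pos_x_1 = 8.5; pos_y_1 = 7; pos_z_1 = 6; pos_x_2 = 8.5; pos_y_2 = 7; pos_z_2 = 3.5; radius_2 = 1.5; pos_x_3 = 3; pos_y_3 = 5; pos_z_3 = 2.5; width_3 = 2; depth_3 = 3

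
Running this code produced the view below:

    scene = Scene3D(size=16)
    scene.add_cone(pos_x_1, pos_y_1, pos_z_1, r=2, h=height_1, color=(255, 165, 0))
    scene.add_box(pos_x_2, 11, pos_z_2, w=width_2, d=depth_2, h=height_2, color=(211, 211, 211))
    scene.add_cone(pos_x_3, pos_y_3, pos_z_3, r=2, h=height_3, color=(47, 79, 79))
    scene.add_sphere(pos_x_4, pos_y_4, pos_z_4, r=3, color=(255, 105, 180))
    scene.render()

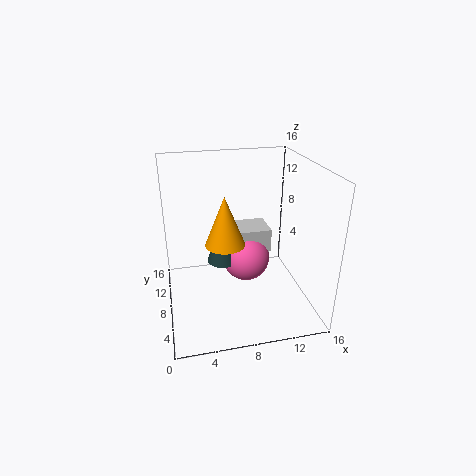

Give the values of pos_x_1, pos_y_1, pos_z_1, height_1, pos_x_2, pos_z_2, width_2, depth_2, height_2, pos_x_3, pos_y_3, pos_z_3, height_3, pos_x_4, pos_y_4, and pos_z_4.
pos_x_1 = 6, pos_y_1 = 5, pos_z_1 = 9, height_1 = 5, pos_x_2 = 9, pos_z_2 = 4, width_2 = 4, depth_2 = 4, height_2 = 3, pos_x_3 = 7, pos_y_3 = 12, pos_z_3 = 3, height_3 = 6, pos_x_4 = 10, pos_y_4 = 12, pos_z_4 = 3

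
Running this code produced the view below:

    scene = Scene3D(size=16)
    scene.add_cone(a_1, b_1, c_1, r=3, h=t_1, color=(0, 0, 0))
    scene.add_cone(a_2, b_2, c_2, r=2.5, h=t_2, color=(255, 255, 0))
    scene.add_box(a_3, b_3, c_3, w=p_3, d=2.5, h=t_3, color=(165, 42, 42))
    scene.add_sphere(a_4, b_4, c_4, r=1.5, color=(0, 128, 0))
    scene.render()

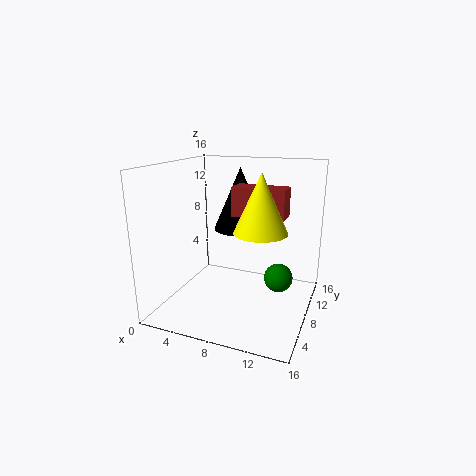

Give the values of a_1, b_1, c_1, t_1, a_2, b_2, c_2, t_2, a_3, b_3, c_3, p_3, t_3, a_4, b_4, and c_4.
a_1 = 7.5, b_1 = 10, c_1 = 8.5, t_1 = 7, a_2 = 12, b_2 = 3.5, c_2 = 10.5, t_2 = 5.5, a_3 = 8, b_3 = 6, c_3 = 11, p_3 = 5.5, t_3 = 3, a_4 = 13, b_4 = 7, c_4 = 4.5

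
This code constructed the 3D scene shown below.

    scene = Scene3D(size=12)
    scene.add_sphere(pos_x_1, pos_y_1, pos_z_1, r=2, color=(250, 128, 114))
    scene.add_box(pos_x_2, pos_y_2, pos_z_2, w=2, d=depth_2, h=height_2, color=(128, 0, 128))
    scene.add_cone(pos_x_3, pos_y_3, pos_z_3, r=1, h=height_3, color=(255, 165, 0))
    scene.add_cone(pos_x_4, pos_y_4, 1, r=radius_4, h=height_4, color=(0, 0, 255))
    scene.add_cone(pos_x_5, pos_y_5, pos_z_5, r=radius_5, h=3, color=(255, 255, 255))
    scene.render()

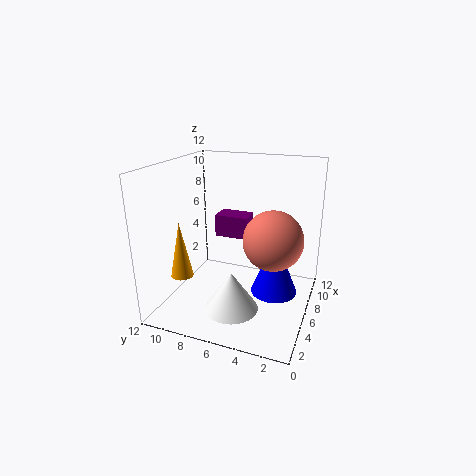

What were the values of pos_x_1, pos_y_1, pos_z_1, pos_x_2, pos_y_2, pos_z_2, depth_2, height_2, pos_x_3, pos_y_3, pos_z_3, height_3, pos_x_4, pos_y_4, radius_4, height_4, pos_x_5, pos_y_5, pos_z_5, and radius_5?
pos_x_1 = 2, pos_y_1 = 2, pos_z_1 = 8, pos_x_2 = 8, pos_y_2 = 6, pos_z_2 = 5, depth_2 = 3, height_2 = 2, pos_x_3 = 5, pos_y_3 = 11, pos_z_3 = 2, height_3 = 5, pos_x_4 = 7, pos_y_4 = 3, radius_4 = 2, height_4 = 5, pos_x_5 = 2, pos_y_5 = 5, pos_z_5 = 2, radius_5 = 2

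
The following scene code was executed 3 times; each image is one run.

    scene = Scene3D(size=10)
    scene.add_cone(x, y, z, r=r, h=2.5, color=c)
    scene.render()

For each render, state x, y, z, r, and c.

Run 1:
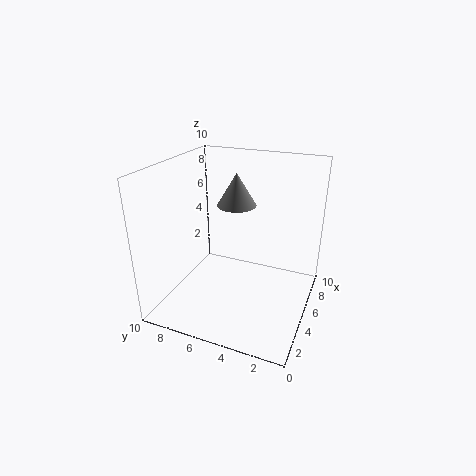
x = 7.75
y = 6.25
z = 6.25
r = 1.5
c = 'gray'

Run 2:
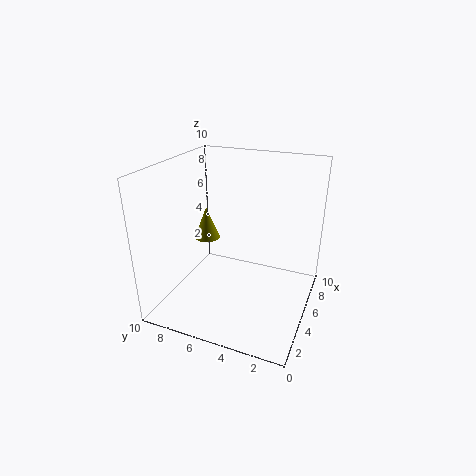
x = 7
y = 8.5
z = 3.5
r = 1
c = 'olive'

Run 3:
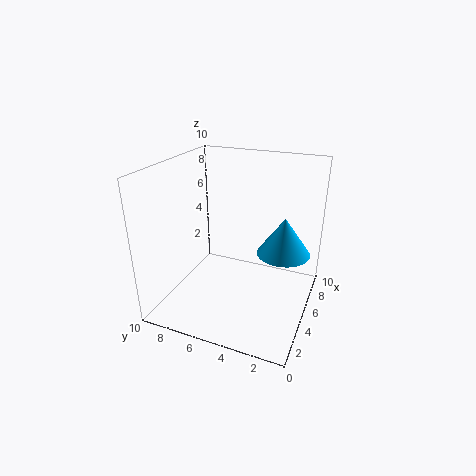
x = 5
y = 1.75
z = 4.5
r = 1.75
c = 'deepskyblue'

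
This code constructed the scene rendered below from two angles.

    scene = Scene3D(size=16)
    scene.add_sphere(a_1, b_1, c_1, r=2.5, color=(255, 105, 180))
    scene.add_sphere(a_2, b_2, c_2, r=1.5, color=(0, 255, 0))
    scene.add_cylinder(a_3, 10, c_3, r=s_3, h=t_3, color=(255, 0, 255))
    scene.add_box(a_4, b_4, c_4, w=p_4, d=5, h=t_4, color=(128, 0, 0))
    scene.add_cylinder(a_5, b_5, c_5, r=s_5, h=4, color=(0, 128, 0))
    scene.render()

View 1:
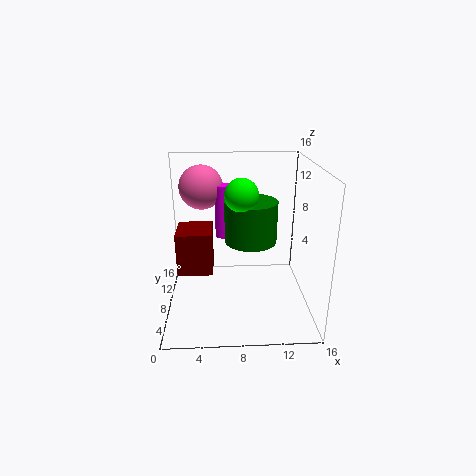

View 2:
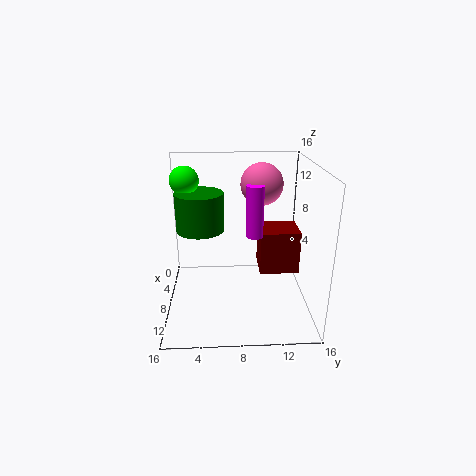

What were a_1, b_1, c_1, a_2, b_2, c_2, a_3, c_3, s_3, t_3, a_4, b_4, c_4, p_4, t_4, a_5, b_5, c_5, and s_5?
a_1 = 4, b_1 = 11, c_1 = 13, a_2 = 8, b_2 = 2.5, c_2 = 14.5, a_3 = 6.5, c_3 = 7.5, s_3 = 1, t_3 = 6, a_4 = 0.5, b_4 = 11, c_4 = 1.5, p_4 = 4.5, t_4 = 5.5, a_5 = 9, b_5 = 4, c_5 = 9.5, s_5 = 2.5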